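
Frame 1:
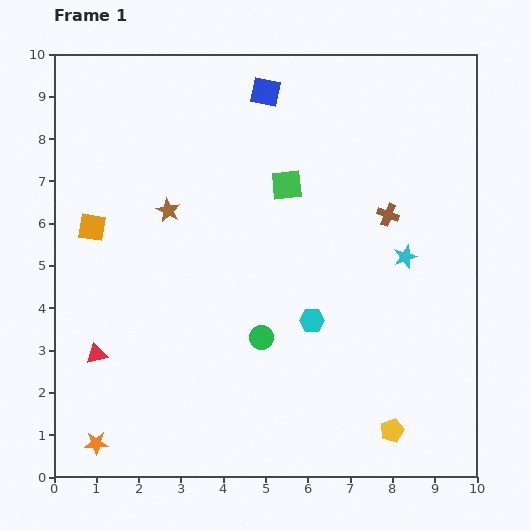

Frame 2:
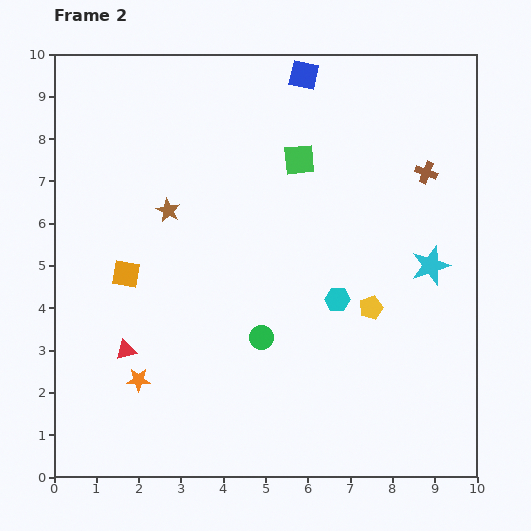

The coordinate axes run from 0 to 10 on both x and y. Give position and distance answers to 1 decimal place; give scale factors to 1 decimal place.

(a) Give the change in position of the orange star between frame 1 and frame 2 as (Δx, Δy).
(1.0, 1.5)

The orange star was at (1.0, 0.8) in frame 1 and (2.0, 2.3) in frame 2.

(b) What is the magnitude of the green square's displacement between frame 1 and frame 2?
0.7

The green square moved from (5.5, 6.9) to (5.8, 7.5), a distance of √(0.3² + 0.6²) ≈ 0.7.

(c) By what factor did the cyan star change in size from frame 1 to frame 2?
1.6×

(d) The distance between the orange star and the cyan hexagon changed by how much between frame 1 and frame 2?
-0.8

Distance in frame 1: 5.9. Distance in frame 2: 5.1.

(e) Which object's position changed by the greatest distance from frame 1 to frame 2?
the yellow pentagon

(moved 2.9; next 1.8)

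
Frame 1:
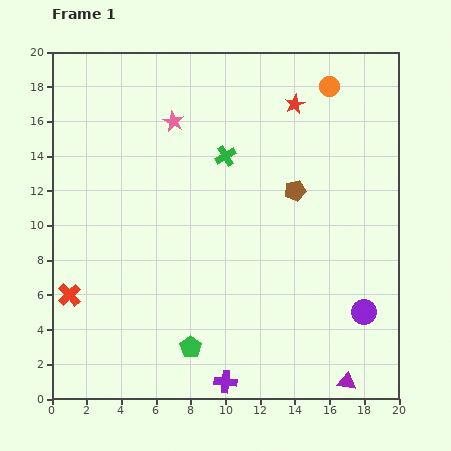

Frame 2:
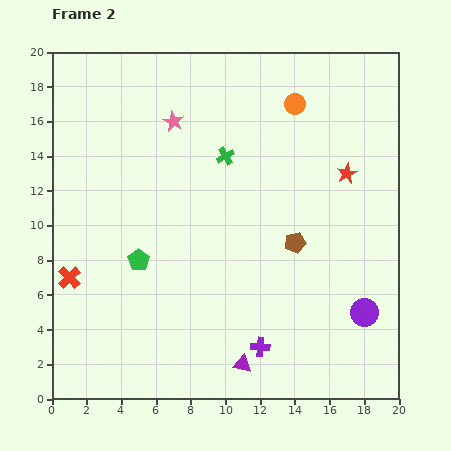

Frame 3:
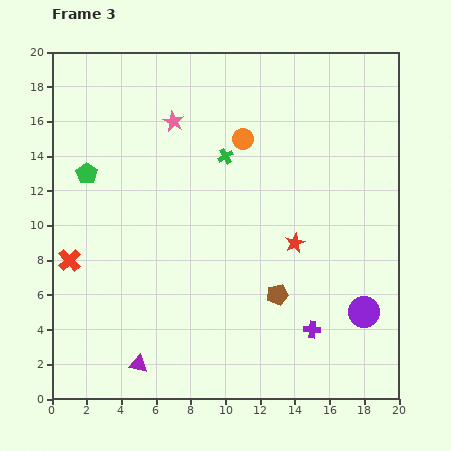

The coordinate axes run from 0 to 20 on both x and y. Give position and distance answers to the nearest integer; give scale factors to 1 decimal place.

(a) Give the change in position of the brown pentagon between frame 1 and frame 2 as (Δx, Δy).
(0, -3)

The brown pentagon was at (14, 12) in frame 1 and (14, 9) in frame 2.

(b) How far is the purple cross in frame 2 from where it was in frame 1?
3

The purple cross moved from (10, 1) to (12, 3), a distance of √(2² + 2²) ≈ 3.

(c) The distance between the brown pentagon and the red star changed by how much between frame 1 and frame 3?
-2

Distance in frame 1: 5. Distance in frame 3: 3.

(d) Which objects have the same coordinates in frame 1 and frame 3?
the green cross, the pink star, the purple circle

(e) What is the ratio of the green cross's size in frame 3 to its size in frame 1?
0.7×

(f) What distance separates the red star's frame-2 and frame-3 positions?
5

The red star moved from (17, 13) to (14, 9), a distance of √(3² + 4²) ≈ 5.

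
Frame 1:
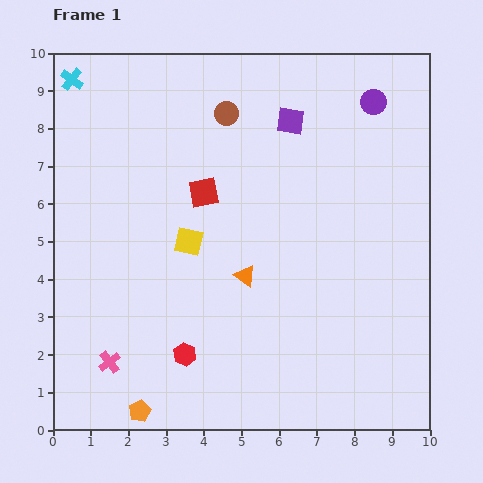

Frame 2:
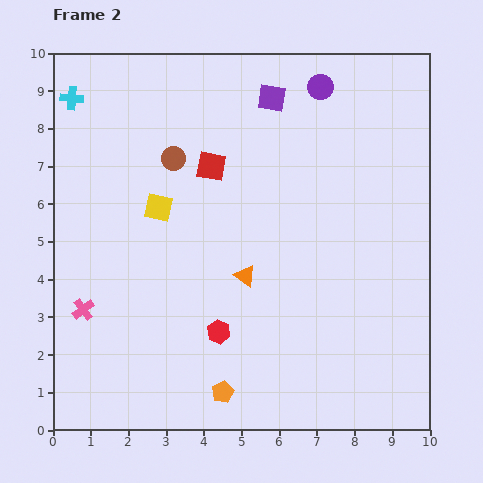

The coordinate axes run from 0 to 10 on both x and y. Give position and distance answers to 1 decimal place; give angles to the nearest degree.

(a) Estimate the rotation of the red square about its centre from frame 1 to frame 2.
21° clockwise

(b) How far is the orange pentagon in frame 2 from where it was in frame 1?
2.3

The orange pentagon moved from (2.3, 0.5) to (4.5, 1.0), a distance of √(2.2² + 0.5²) ≈ 2.3.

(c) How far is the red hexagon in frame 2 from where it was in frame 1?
1.1

The red hexagon moved from (3.5, 2.0) to (4.4, 2.6), a distance of √(0.9² + 0.6²) ≈ 1.1.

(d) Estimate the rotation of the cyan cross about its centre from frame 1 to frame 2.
32° counter-clockwise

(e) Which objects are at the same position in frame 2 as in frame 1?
the orange triangle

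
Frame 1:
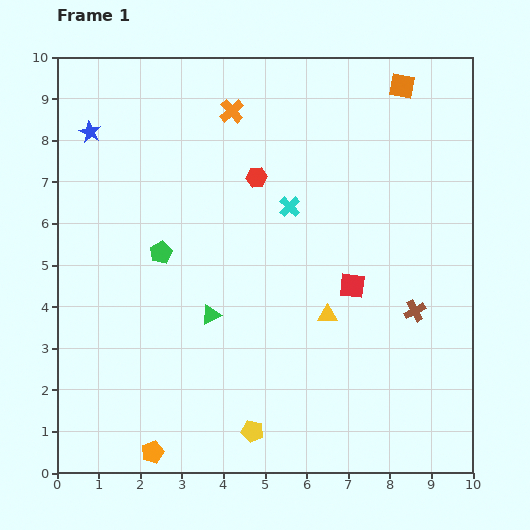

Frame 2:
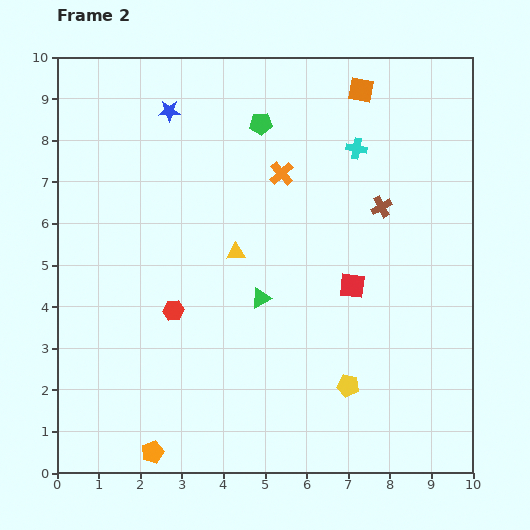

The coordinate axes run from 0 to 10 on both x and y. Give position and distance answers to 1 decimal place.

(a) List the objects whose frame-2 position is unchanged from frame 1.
the orange pentagon, the red square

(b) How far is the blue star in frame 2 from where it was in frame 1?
2.0

The blue star moved from (0.8, 8.2) to (2.7, 8.7), a distance of √(1.9² + 0.5²) ≈ 2.0.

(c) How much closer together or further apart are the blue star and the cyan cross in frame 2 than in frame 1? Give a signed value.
-0.5

Distance in frame 1: 5.1. Distance in frame 2: 4.6.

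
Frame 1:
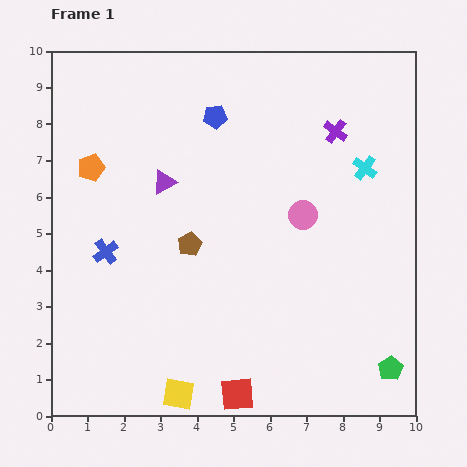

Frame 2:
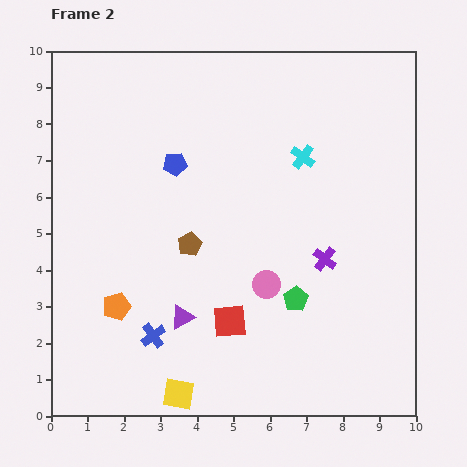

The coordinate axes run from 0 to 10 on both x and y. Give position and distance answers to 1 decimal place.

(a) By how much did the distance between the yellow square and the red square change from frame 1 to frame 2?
+0.8

Distance in frame 1: 1.6. Distance in frame 2: 2.4.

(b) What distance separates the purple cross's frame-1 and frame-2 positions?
3.5

The purple cross moved from (7.8, 7.8) to (7.5, 4.3), a distance of √(0.3² + 3.5²) ≈ 3.5.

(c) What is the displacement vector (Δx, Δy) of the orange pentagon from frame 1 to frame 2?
(0.7, -3.8)

The orange pentagon was at (1.1, 6.8) in frame 1 and (1.8, 3.0) in frame 2.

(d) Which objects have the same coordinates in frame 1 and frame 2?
the yellow square, the brown pentagon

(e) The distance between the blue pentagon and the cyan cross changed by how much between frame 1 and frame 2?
-0.8

Distance in frame 1: 4.3. Distance in frame 2: 3.5.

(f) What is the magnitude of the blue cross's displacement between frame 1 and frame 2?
2.6

The blue cross moved from (1.5, 4.5) to (2.8, 2.2), a distance of √(1.3² + 2.3²) ≈ 2.6.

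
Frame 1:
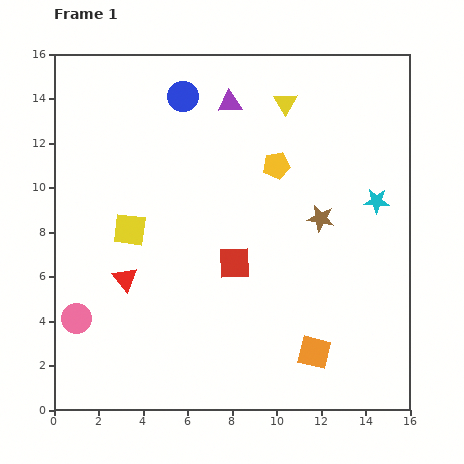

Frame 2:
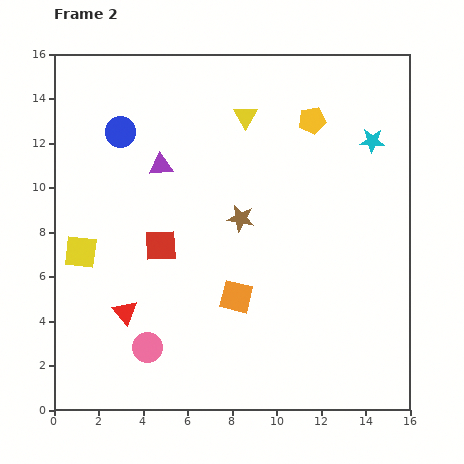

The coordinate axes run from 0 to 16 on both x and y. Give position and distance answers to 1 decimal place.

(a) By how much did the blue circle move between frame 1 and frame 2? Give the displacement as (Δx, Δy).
(-2.8, -1.6)

The blue circle was at (5.8, 14.1) in frame 1 and (3.0, 12.5) in frame 2.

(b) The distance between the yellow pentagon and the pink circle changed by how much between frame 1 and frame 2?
+1.3

Distance in frame 1: 11.3. Distance in frame 2: 12.6.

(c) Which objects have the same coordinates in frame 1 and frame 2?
none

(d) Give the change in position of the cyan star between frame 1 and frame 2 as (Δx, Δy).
(-0.2, 2.7)

The cyan star was at (14.5, 9.4) in frame 1 and (14.3, 12.1) in frame 2.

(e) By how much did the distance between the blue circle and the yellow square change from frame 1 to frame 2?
-0.8

Distance in frame 1: 6.5. Distance in frame 2: 5.7.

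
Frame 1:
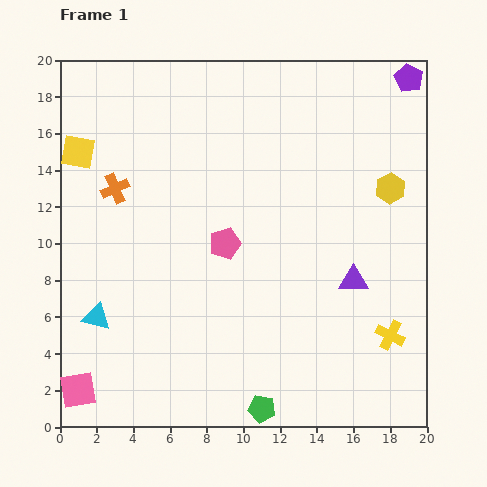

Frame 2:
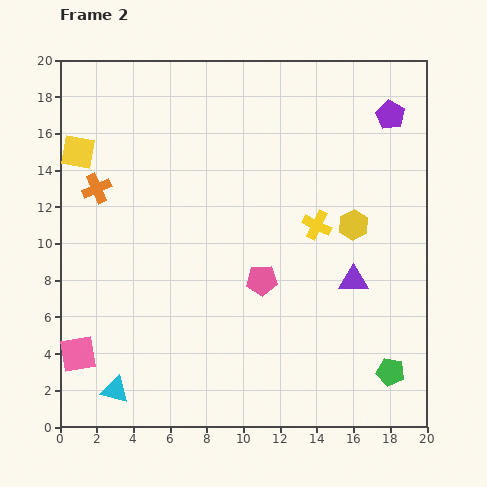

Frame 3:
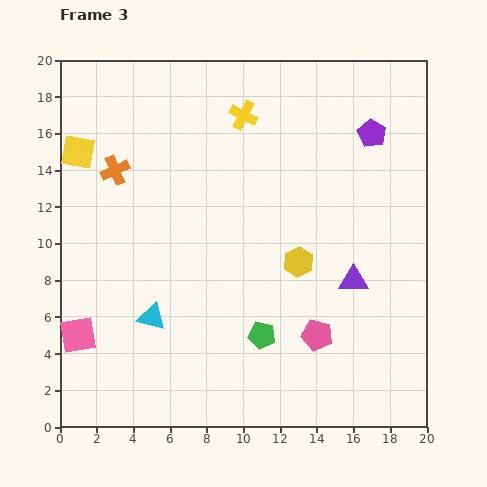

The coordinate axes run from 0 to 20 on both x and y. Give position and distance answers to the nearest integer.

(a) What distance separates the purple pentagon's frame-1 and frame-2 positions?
2

The purple pentagon moved from (19, 19) to (18, 17), a distance of √(1² + 2²) ≈ 2.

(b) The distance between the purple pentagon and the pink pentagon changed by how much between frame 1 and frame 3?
-2

Distance in frame 1: 13. Distance in frame 3: 11.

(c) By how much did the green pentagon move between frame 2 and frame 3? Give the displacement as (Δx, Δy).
(-7, 2)

The green pentagon was at (18, 3) in frame 2 and (11, 5) in frame 3.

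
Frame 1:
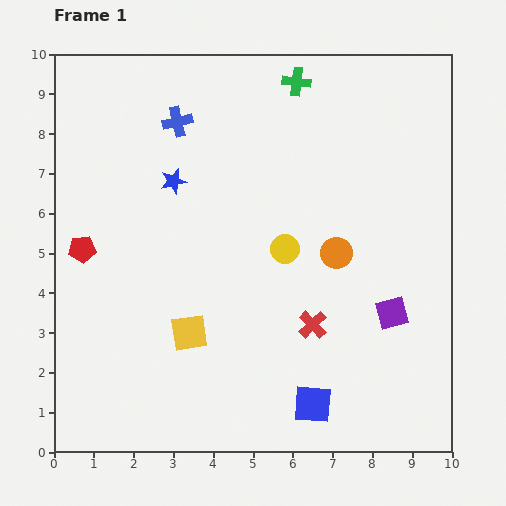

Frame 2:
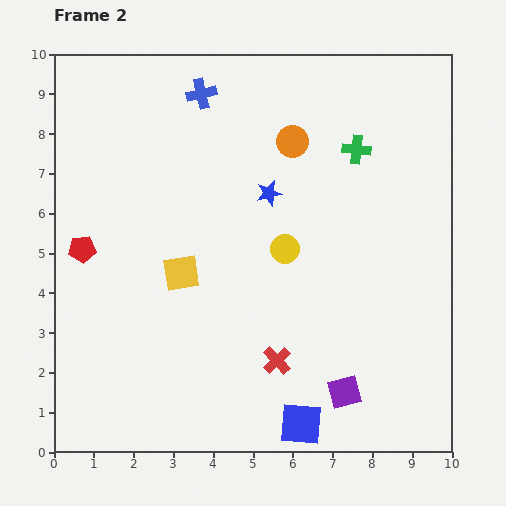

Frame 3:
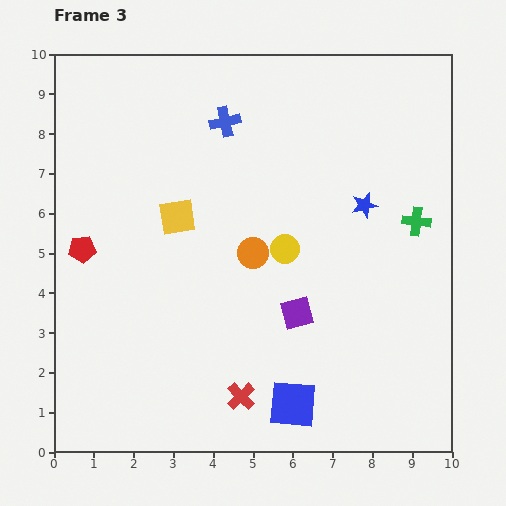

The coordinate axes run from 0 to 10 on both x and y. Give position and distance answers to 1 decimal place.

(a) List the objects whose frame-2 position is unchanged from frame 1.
the yellow circle, the red pentagon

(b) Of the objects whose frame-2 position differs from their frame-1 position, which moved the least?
the blue square

(moved 0.6)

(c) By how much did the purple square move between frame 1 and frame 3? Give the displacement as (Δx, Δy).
(-2.4, 0.0)

The purple square was at (8.5, 3.5) in frame 1 and (6.1, 3.5) in frame 3.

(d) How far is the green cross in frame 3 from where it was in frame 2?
2.3

The green cross moved from (7.6, 7.6) to (9.1, 5.8), a distance of √(1.5² + 1.8²) ≈ 2.3.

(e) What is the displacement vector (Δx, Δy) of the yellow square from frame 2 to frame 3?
(-0.1, 1.4)

The yellow square was at (3.2, 4.5) in frame 2 and (3.1, 5.9) in frame 3.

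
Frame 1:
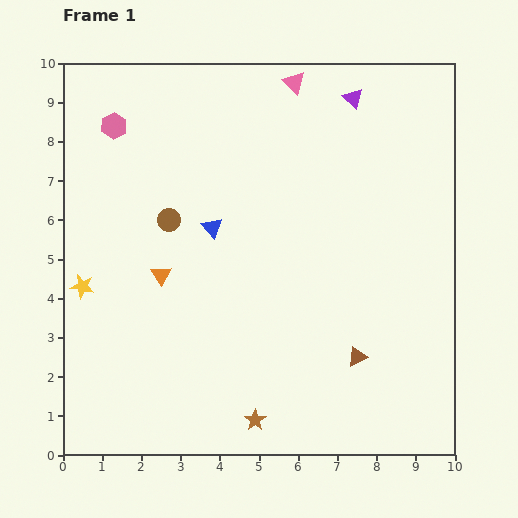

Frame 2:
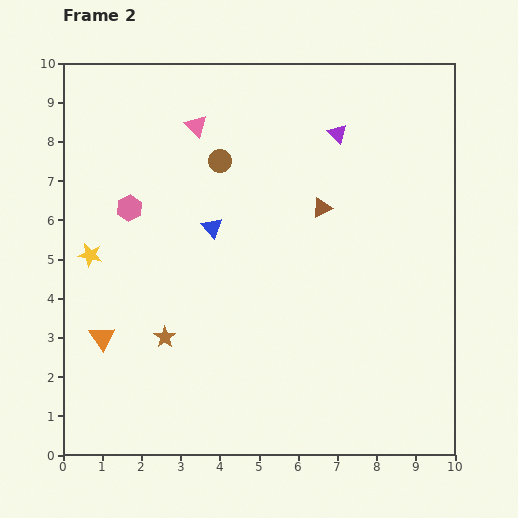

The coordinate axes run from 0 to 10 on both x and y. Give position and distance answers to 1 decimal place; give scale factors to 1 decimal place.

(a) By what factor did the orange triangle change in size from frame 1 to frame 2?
1.3×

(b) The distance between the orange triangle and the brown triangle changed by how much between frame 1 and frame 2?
+1.1

Distance in frame 1: 5.4. Distance in frame 2: 6.5.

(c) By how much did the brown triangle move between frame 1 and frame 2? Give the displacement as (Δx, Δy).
(-0.9, 3.8)

The brown triangle was at (7.5, 2.5) in frame 1 and (6.6, 6.3) in frame 2.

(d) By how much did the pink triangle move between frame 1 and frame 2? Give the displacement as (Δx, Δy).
(-2.5, -1.1)

The pink triangle was at (5.9, 9.5) in frame 1 and (3.4, 8.4) in frame 2.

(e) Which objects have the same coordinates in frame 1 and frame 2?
the blue triangle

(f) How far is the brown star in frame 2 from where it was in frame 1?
3.1

The brown star moved from (4.9, 0.9) to (2.6, 3.0), a distance of √(2.3² + 2.1²) ≈ 3.1.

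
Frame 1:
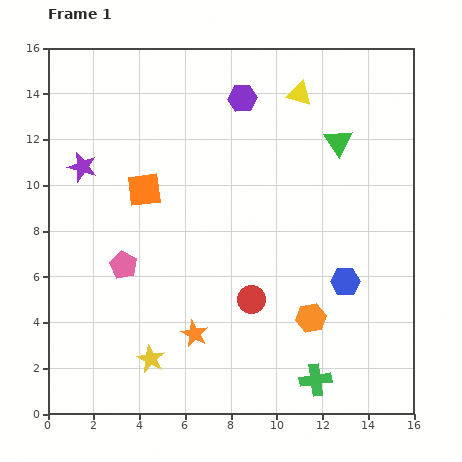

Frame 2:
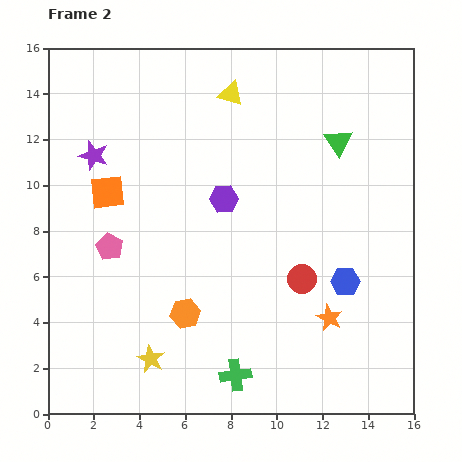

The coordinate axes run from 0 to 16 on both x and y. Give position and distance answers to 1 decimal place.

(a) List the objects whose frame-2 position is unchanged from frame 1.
the green triangle, the blue hexagon, the yellow star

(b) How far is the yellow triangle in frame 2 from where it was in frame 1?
3.0

The yellow triangle moved from (11.0, 14.0) to (8.0, 14.0), a distance of √(3.0² + 0.0²) ≈ 3.0.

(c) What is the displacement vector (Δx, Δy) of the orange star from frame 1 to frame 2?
(5.9, 0.7)

The orange star was at (6.4, 3.5) in frame 1 and (12.3, 4.2) in frame 2.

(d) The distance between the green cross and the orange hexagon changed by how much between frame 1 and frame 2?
+0.8

Distance in frame 1: 2.7. Distance in frame 2: 3.5.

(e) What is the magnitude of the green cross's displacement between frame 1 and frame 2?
3.5

The green cross moved from (11.7, 1.5) to (8.2, 1.7), a distance of √(3.5² + 0.2²) ≈ 3.5.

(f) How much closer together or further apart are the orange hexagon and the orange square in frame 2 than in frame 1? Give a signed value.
-2.9

Distance in frame 1: 9.2. Distance in frame 2: 6.3.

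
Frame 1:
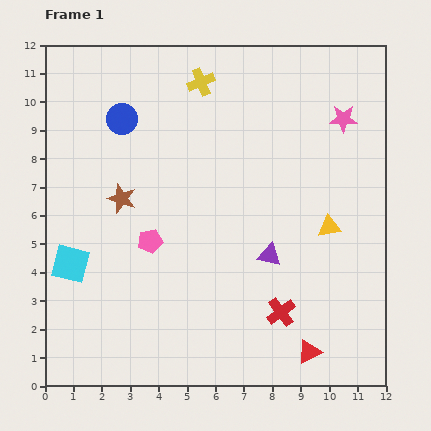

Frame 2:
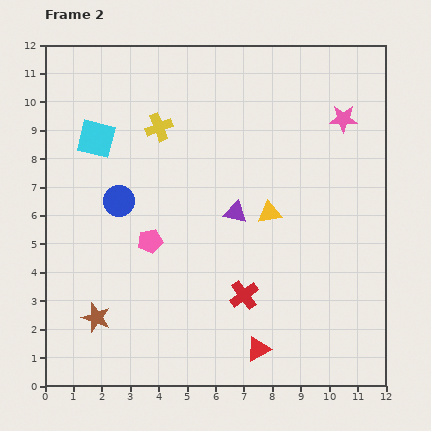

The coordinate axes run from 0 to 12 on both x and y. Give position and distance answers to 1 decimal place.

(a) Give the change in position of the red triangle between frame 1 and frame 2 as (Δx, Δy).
(-1.8, 0.1)

The red triangle was at (9.3, 1.2) in frame 1 and (7.5, 1.3) in frame 2.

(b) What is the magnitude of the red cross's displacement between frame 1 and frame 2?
1.4

The red cross moved from (8.3, 2.6) to (7.0, 3.2), a distance of √(1.3² + 0.6²) ≈ 1.4.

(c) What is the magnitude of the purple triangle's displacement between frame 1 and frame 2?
1.9

The purple triangle moved from (7.9, 4.6) to (6.7, 6.1), a distance of √(1.2² + 1.5²) ≈ 1.9.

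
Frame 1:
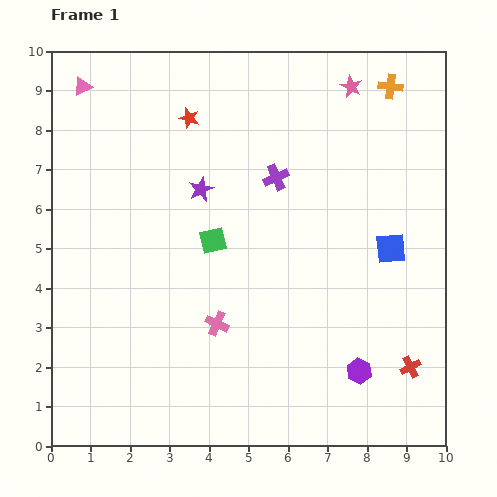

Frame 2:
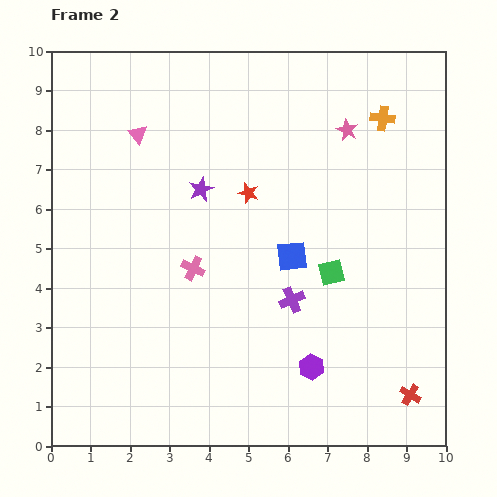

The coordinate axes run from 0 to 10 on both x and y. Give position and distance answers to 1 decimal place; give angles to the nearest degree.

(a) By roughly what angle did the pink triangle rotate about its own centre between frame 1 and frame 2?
43° counter-clockwise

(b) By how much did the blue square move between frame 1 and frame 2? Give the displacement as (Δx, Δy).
(-2.5, -0.2)

The blue square was at (8.6, 5.0) in frame 1 and (6.1, 4.8) in frame 2.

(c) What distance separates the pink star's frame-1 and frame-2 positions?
1.1

The pink star moved from (7.6, 9.1) to (7.5, 8.0), a distance of √(0.1² + 1.1²) ≈ 1.1.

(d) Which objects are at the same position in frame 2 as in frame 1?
the purple star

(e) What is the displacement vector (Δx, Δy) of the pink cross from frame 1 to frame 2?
(-0.6, 1.4)

The pink cross was at (4.2, 3.1) in frame 1 and (3.6, 4.5) in frame 2.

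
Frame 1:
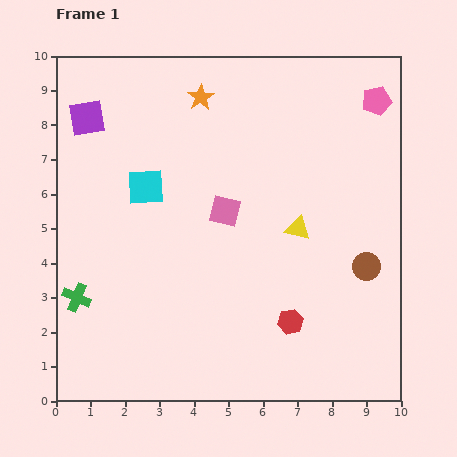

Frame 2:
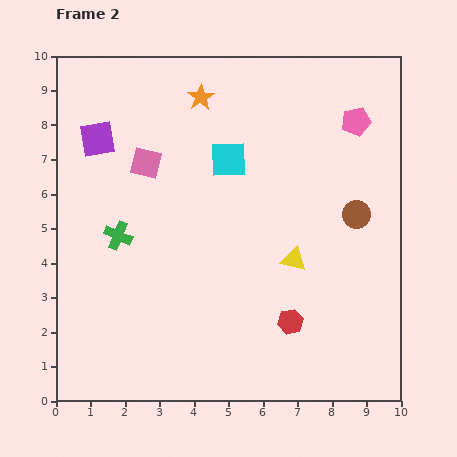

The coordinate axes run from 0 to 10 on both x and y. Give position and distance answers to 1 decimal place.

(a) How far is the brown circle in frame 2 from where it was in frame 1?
1.5

The brown circle moved from (9.0, 3.9) to (8.7, 5.4), a distance of √(0.3² + 1.5²) ≈ 1.5.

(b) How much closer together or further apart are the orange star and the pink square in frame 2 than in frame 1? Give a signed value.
-0.9

Distance in frame 1: 3.4. Distance in frame 2: 2.5.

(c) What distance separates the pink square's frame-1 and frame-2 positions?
2.7

The pink square moved from (4.9, 5.5) to (2.6, 6.9), a distance of √(2.3² + 1.4²) ≈ 2.7.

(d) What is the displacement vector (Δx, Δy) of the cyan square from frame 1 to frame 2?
(2.4, 0.8)

The cyan square was at (2.6, 6.2) in frame 1 and (5.0, 7.0) in frame 2.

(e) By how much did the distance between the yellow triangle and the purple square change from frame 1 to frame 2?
-0.2

Distance in frame 1: 6.9. Distance in frame 2: 6.7.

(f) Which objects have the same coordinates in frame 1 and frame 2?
the orange star, the red hexagon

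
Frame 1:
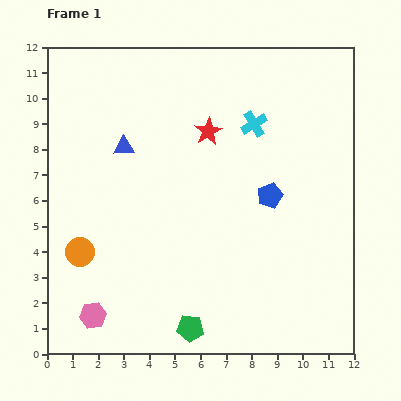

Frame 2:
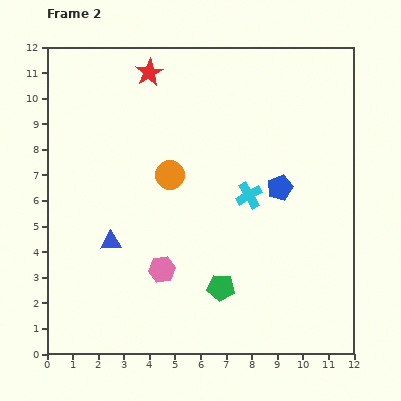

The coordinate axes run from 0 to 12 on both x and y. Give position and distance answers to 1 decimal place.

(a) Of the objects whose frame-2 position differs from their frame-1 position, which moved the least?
the blue pentagon

(moved 0.5)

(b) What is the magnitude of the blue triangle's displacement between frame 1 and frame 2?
3.7

The blue triangle moved from (3.0, 8.1) to (2.5, 4.4), a distance of √(0.5² + 3.7²) ≈ 3.7.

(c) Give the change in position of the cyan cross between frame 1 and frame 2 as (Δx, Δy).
(-0.2, -2.8)

The cyan cross was at (8.1, 9.0) in frame 1 and (7.9, 6.2) in frame 2.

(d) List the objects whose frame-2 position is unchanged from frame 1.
none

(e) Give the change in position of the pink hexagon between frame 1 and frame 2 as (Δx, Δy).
(2.7, 1.8)

The pink hexagon was at (1.8, 1.5) in frame 1 and (4.5, 3.3) in frame 2.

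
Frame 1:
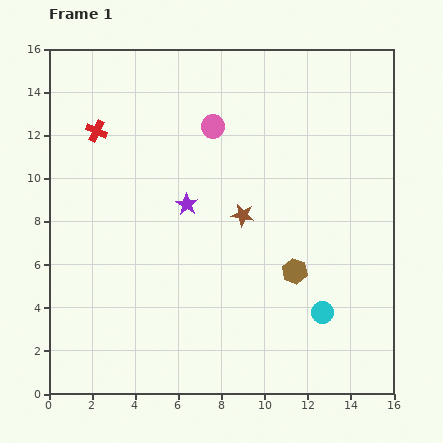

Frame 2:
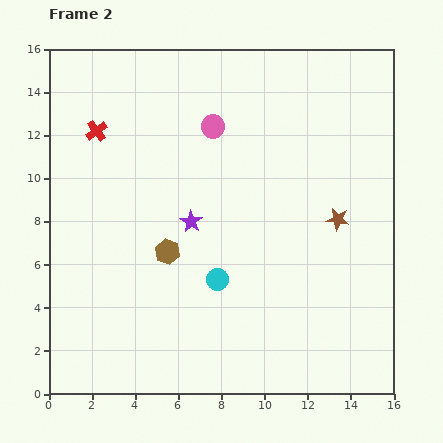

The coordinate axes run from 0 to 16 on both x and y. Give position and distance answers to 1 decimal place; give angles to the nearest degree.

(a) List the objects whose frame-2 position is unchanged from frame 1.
the pink circle, the red cross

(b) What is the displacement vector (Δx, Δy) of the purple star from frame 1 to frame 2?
(0.2, -0.8)

The purple star was at (6.4, 8.8) in frame 1 and (6.6, 8.0) in frame 2.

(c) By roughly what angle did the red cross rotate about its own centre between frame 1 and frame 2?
29° clockwise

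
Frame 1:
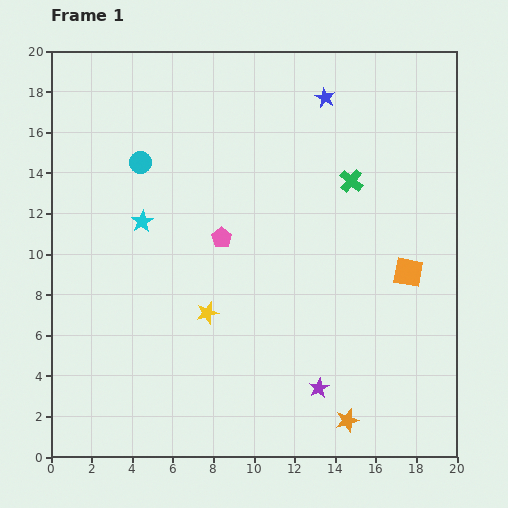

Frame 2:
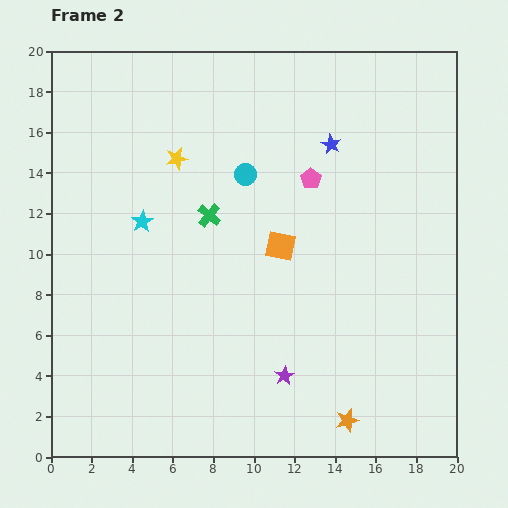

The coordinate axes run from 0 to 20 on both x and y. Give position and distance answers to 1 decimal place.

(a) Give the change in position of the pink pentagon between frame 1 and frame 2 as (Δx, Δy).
(4.4, 2.9)

The pink pentagon was at (8.4, 10.8) in frame 1 and (12.8, 13.7) in frame 2.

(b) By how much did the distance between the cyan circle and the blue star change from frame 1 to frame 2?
-5.1

Distance in frame 1: 9.6. Distance in frame 2: 4.5.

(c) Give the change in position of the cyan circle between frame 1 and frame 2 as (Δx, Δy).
(5.2, -0.6)

The cyan circle was at (4.4, 14.5) in frame 1 and (9.6, 13.9) in frame 2.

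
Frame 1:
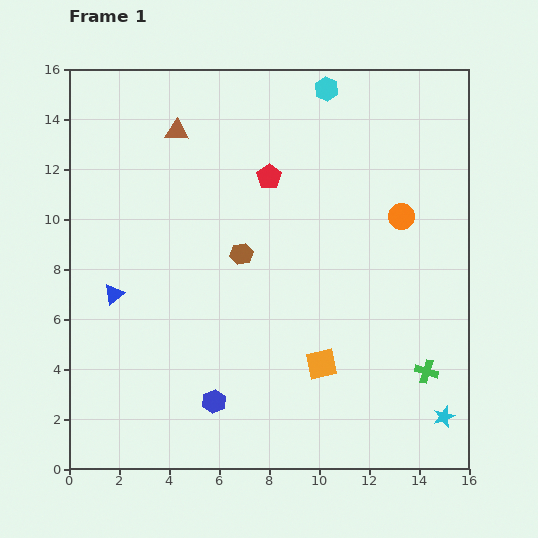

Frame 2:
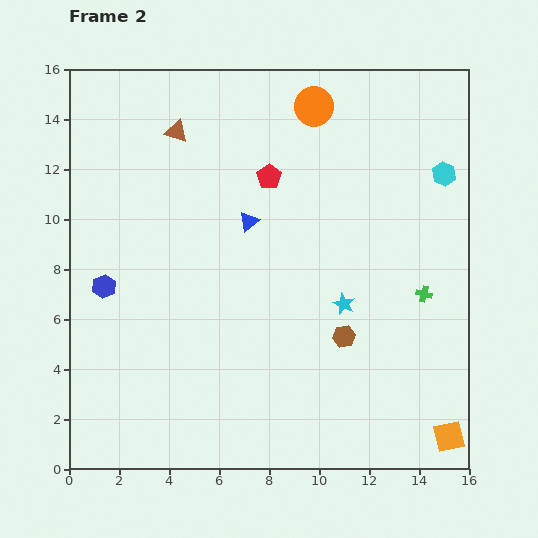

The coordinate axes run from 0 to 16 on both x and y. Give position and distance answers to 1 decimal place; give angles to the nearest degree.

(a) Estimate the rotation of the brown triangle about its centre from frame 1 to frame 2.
15° clockwise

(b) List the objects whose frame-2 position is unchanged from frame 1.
the red pentagon, the brown triangle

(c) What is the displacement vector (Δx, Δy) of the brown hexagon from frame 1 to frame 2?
(4.1, -3.3)

The brown hexagon was at (6.9, 8.6) in frame 1 and (11.0, 5.3) in frame 2.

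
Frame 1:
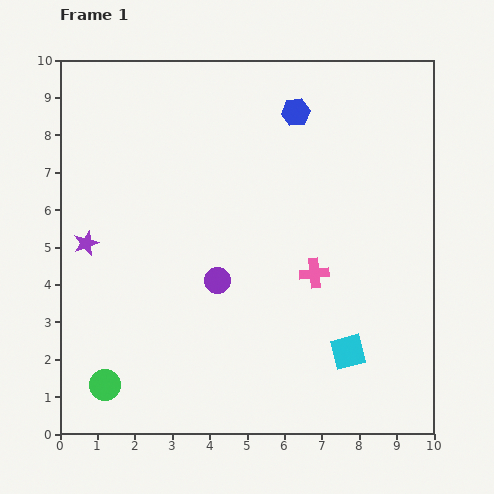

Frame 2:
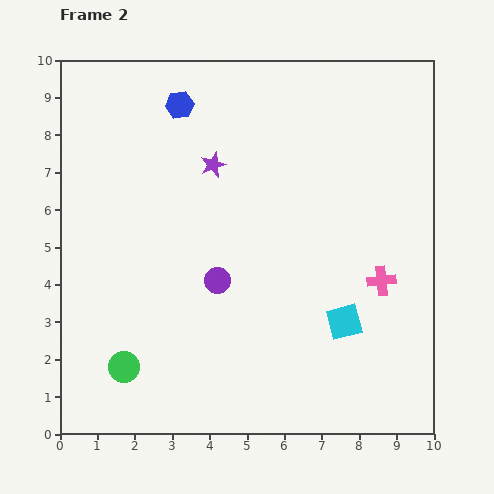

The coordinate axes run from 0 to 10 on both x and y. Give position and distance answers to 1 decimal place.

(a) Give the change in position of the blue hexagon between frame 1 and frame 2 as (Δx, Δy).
(-3.1, 0.2)

The blue hexagon was at (6.3, 8.6) in frame 1 and (3.2, 8.8) in frame 2.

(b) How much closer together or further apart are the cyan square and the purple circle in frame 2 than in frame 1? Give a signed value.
-0.4

Distance in frame 1: 4.0. Distance in frame 2: 3.6.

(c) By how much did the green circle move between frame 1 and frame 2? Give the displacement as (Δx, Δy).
(0.5, 0.5)

The green circle was at (1.2, 1.3) in frame 1 and (1.7, 1.8) in frame 2.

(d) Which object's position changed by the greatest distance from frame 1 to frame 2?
the purple star

(moved 4.0; next 3.1)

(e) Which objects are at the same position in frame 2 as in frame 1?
the purple circle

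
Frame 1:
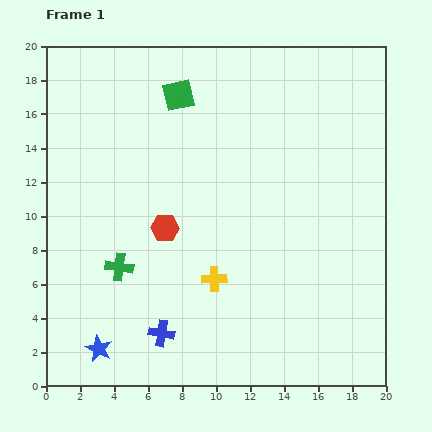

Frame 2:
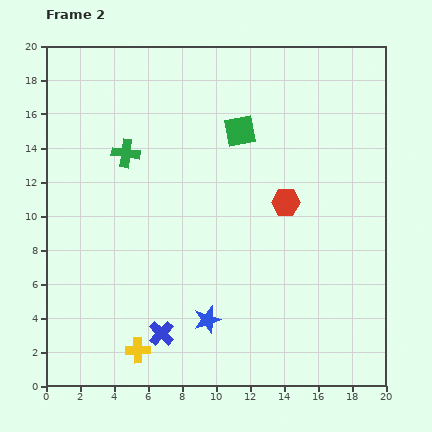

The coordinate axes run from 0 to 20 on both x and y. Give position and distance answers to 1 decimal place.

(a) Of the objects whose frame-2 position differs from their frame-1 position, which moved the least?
the green square

(moved 4.2)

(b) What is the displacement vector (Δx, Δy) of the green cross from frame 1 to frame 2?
(0.4, 6.7)

The green cross was at (4.3, 7.0) in frame 1 and (4.7, 13.7) in frame 2.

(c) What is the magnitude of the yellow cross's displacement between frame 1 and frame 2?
6.2

The yellow cross moved from (9.9, 6.3) to (5.4, 2.1), a distance of √(4.5² + 4.2²) ≈ 6.2.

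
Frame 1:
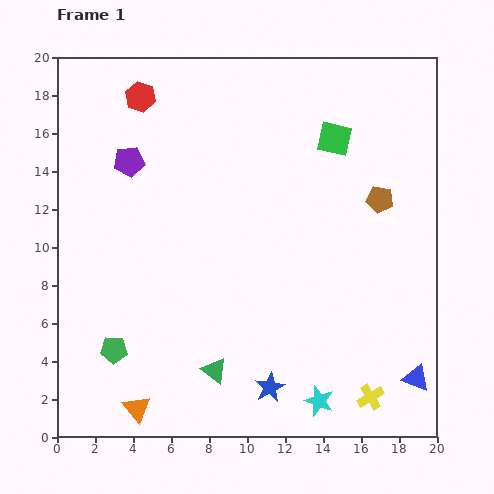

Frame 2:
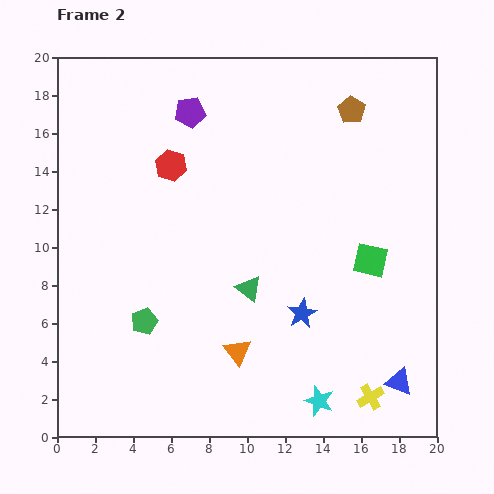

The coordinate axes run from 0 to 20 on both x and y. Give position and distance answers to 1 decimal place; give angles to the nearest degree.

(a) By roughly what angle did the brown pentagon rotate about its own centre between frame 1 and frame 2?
22° clockwise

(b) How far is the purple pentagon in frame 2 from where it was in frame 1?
4.1

The purple pentagon moved from (3.8, 14.5) to (7.0, 17.1), a distance of √(3.2² + 2.6²) ≈ 4.1.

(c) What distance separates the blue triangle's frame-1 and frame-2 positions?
0.9

The blue triangle moved from (18.9, 3.1) to (18.0, 2.9), a distance of √(0.9² + 0.2²) ≈ 0.9.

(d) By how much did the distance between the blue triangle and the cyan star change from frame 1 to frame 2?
-0.9

Distance in frame 1: 5.2. Distance in frame 2: 4.3.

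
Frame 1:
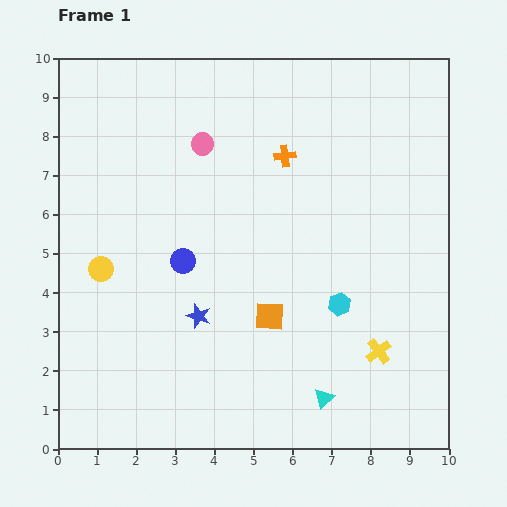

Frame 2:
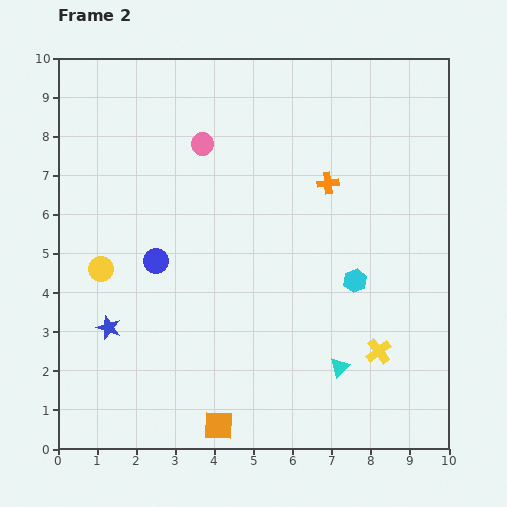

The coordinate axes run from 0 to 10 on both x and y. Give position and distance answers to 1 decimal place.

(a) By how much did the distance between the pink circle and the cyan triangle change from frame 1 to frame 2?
-0.5

Distance in frame 1: 7.2. Distance in frame 2: 6.7.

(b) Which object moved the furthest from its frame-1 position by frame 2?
the orange square

(moved 3.1; next 2.3)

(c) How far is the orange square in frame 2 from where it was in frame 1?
3.1

The orange square moved from (5.4, 3.4) to (4.1, 0.6), a distance of √(1.3² + 2.8²) ≈ 3.1.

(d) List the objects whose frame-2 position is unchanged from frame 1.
the pink circle, the yellow circle, the yellow cross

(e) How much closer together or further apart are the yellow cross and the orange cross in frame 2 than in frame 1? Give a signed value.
-1.0

Distance in frame 1: 5.5. Distance in frame 2: 4.5.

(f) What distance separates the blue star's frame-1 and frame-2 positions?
2.3

The blue star moved from (3.6, 3.4) to (1.3, 3.1), a distance of √(2.3² + 0.3²) ≈ 2.3.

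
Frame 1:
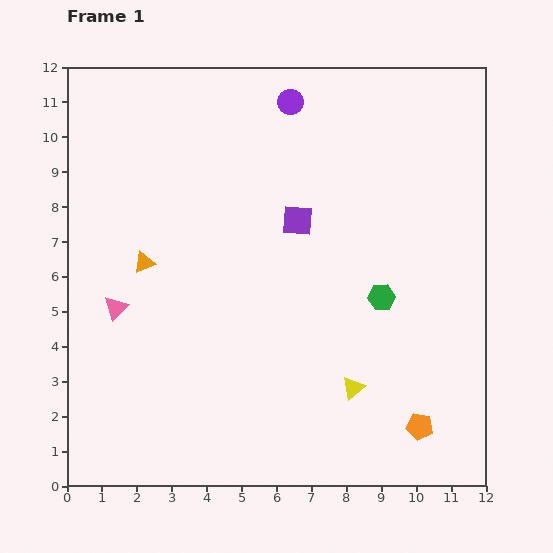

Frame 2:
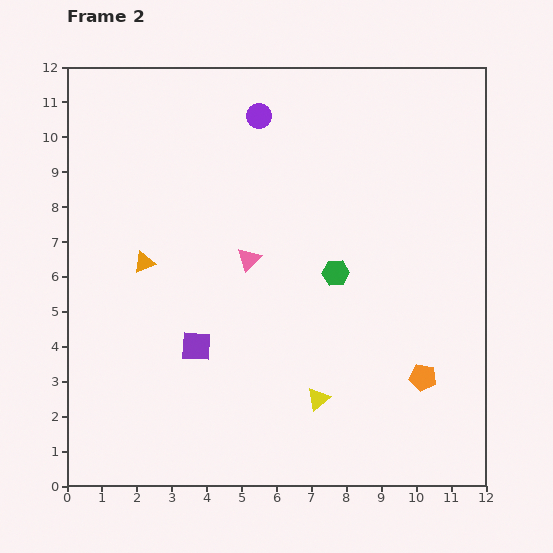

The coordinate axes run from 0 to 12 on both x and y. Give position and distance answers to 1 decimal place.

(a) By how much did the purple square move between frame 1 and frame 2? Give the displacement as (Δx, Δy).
(-2.9, -3.6)

The purple square was at (6.6, 7.6) in frame 1 and (3.7, 4.0) in frame 2.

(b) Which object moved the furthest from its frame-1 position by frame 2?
the purple square

(moved 4.6; next 4.0)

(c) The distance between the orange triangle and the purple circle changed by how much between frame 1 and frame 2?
-0.9

Distance in frame 1: 6.2. Distance in frame 2: 5.3.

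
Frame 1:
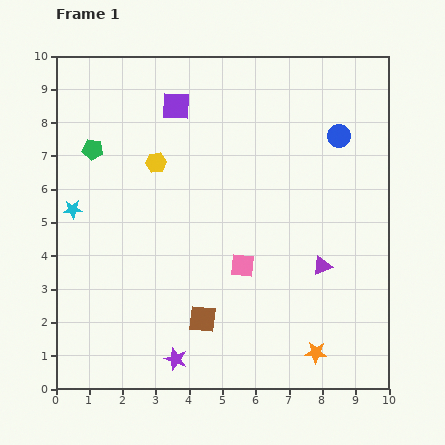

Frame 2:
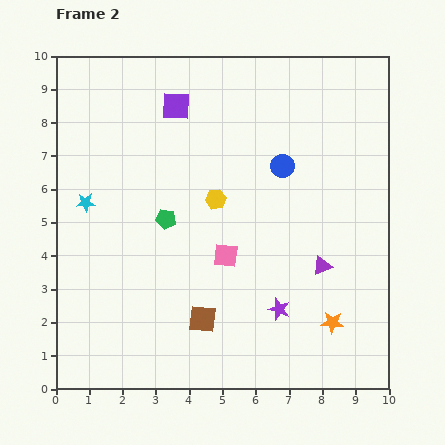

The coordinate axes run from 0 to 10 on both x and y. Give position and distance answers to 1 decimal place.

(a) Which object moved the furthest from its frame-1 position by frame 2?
the purple star

(moved 3.4; next 3.0)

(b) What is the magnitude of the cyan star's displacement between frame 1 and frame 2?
0.4

The cyan star moved from (0.5, 5.4) to (0.9, 5.6), a distance of √(0.4² + 0.2²) ≈ 0.4.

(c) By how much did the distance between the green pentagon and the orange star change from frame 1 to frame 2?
-3.2

Distance in frame 1: 9.1. Distance in frame 2: 5.9.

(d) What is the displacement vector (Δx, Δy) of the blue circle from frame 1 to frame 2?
(-1.7, -0.9)

The blue circle was at (8.5, 7.6) in frame 1 and (6.8, 6.7) in frame 2.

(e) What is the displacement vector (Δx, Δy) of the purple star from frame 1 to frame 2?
(3.1, 1.5)

The purple star was at (3.6, 0.9) in frame 1 and (6.7, 2.4) in frame 2.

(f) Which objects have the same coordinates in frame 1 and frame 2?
the purple triangle, the purple square, the brown square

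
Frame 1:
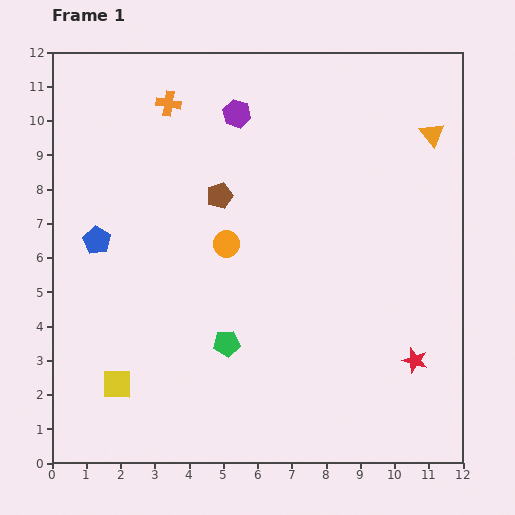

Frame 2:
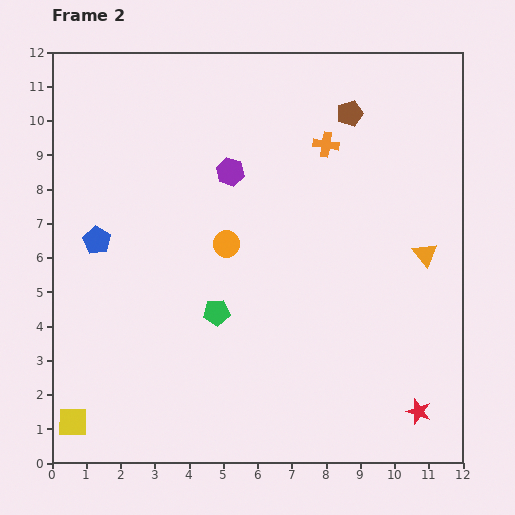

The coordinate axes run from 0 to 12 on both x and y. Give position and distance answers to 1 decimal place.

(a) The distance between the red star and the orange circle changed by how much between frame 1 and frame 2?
+0.9

Distance in frame 1: 6.5. Distance in frame 2: 7.4.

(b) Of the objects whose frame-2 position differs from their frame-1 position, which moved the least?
the green pentagon

(moved 0.9)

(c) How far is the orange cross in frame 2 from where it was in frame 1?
4.8

The orange cross moved from (3.4, 10.5) to (8.0, 9.3), a distance of √(4.6² + 1.2²) ≈ 4.8.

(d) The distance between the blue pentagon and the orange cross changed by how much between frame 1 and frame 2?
+2.8

Distance in frame 1: 4.5. Distance in frame 2: 7.3.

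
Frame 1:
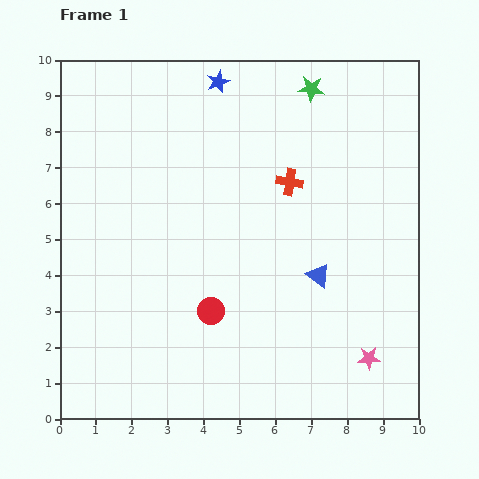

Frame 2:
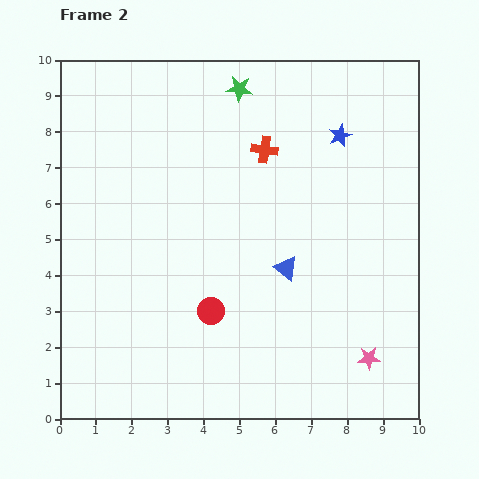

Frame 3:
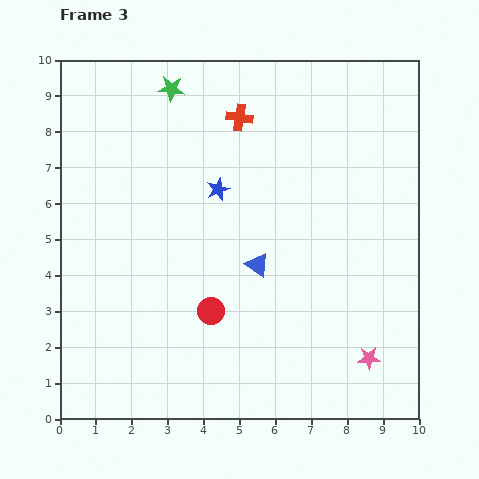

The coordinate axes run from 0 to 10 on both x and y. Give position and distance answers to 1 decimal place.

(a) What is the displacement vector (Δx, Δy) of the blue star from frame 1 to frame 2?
(3.4, -1.5)

The blue star was at (4.4, 9.4) in frame 1 and (7.8, 7.9) in frame 2.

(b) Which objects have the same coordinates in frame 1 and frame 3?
the red circle, the pink star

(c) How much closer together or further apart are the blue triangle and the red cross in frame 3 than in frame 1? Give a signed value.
+1.4

Distance in frame 1: 2.7. Distance in frame 3: 4.1.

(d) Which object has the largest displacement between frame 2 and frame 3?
the blue star

(moved 3.7; next 1.9)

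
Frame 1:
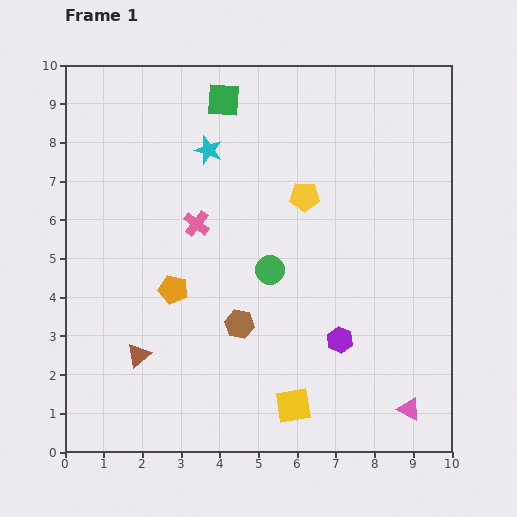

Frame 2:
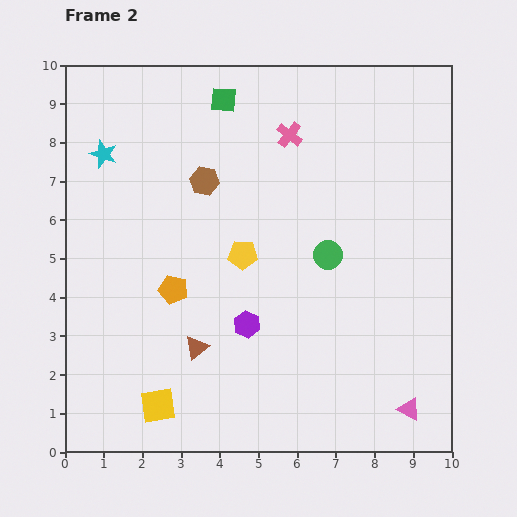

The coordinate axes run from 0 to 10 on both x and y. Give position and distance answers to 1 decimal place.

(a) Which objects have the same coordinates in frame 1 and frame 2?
the green square, the pink triangle, the orange pentagon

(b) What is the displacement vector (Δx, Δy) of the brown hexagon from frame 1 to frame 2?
(-0.9, 3.7)

The brown hexagon was at (4.5, 3.3) in frame 1 and (3.6, 7.0) in frame 2.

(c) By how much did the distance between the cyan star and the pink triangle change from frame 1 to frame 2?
+1.8

Distance in frame 1: 8.5. Distance in frame 2: 10.3.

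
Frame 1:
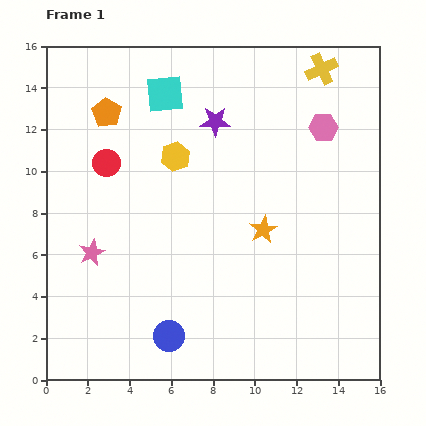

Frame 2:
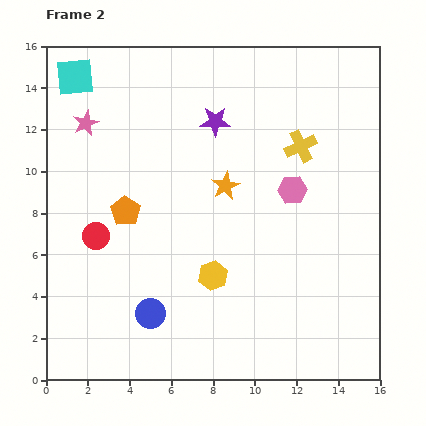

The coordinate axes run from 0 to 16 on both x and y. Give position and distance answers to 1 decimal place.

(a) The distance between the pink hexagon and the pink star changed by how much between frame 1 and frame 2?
-2.2

Distance in frame 1: 12.6. Distance in frame 2: 10.4.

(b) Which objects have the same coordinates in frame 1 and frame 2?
the purple star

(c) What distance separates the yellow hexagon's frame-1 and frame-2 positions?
6.0

The yellow hexagon moved from (6.2, 10.7) to (8.0, 5.0), a distance of √(1.8² + 5.7²) ≈ 6.0.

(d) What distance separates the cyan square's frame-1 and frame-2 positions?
4.4

The cyan square moved from (5.7, 13.7) to (1.4, 14.5), a distance of √(4.3² + 0.8²) ≈ 4.4.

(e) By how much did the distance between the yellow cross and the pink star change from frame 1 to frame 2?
-3.7

Distance in frame 1: 14.1. Distance in frame 2: 10.4.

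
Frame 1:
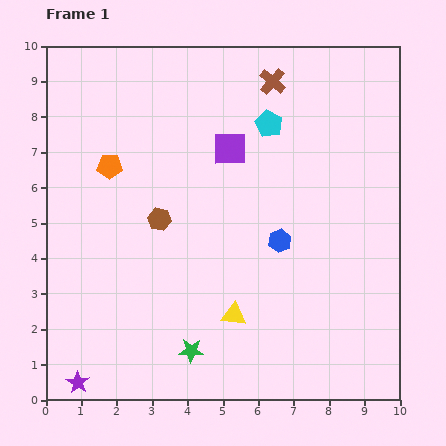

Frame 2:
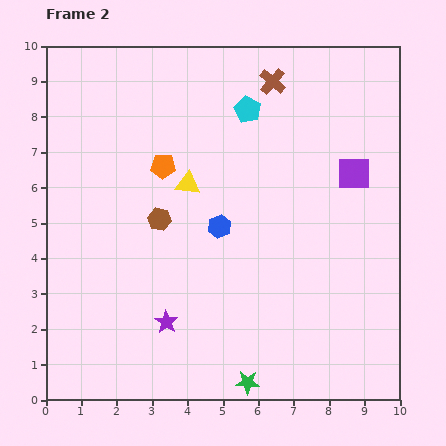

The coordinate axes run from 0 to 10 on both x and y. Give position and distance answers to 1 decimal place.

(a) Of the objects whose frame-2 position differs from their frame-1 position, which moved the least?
the cyan pentagon

(moved 0.7)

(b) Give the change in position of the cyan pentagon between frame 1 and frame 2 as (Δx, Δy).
(-0.6, 0.4)

The cyan pentagon was at (6.3, 7.8) in frame 1 and (5.7, 8.2) in frame 2.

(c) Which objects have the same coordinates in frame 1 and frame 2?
the brown hexagon, the brown cross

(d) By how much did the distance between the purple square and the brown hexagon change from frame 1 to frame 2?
+2.9

Distance in frame 1: 2.8. Distance in frame 2: 5.7.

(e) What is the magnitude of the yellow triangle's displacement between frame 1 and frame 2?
3.9

The yellow triangle moved from (5.3, 2.4) to (4.0, 6.1), a distance of √(1.3² + 3.7²) ≈ 3.9.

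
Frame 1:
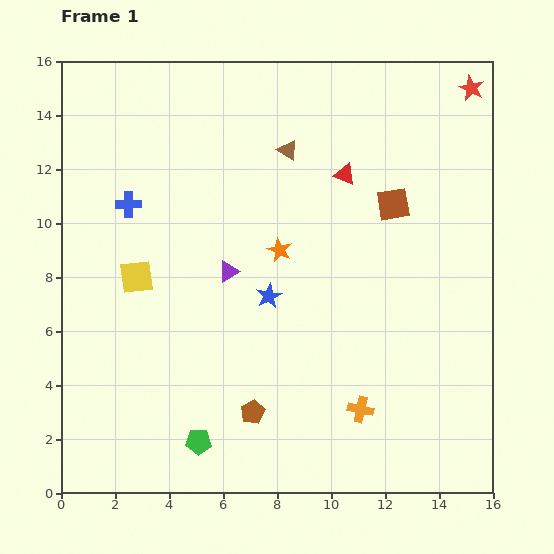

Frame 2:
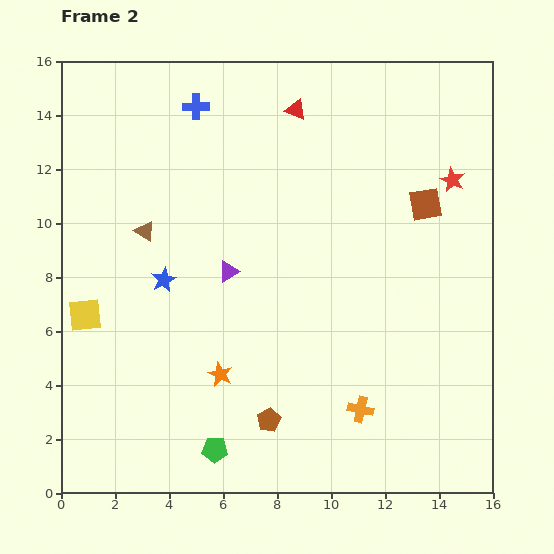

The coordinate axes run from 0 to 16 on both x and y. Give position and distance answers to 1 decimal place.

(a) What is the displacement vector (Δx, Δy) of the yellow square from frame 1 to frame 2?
(-1.9, -1.4)

The yellow square was at (2.8, 8.0) in frame 1 and (0.9, 6.6) in frame 2.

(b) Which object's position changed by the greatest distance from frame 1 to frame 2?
the brown triangle

(moved 6.1; next 5.1)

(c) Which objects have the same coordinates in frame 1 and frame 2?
the orange cross, the purple triangle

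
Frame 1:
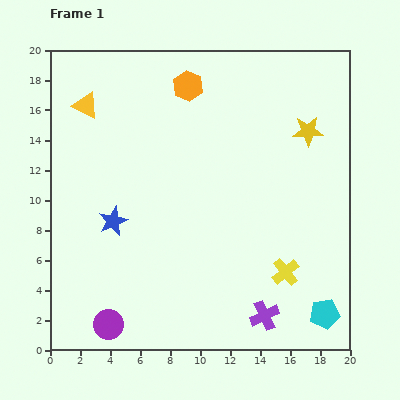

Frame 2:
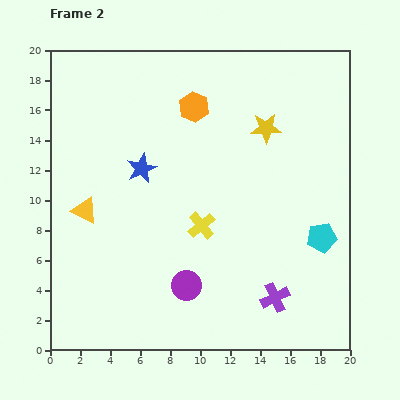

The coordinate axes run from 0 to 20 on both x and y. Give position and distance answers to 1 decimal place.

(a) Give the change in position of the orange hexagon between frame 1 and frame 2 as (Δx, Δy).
(0.4, -1.4)

The orange hexagon was at (9.2, 17.6) in frame 1 and (9.6, 16.2) in frame 2.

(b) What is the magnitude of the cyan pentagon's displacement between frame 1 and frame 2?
5.1

The cyan pentagon moved from (18.3, 2.4) to (18.1, 7.5), a distance of √(0.2² + 5.1²) ≈ 5.1.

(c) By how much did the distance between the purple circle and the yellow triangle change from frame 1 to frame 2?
-6.3

Distance in frame 1: 14.7. Distance in frame 2: 8.4.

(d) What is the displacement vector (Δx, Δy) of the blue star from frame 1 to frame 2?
(1.9, 3.5)

The blue star was at (4.2, 8.6) in frame 1 and (6.1, 12.1) in frame 2.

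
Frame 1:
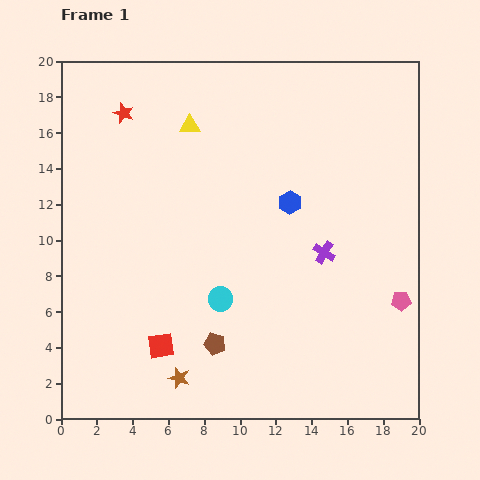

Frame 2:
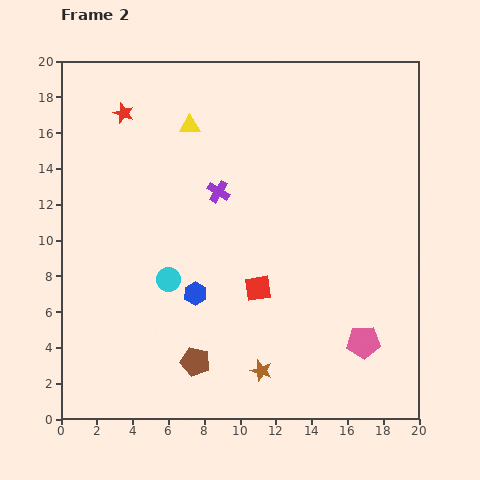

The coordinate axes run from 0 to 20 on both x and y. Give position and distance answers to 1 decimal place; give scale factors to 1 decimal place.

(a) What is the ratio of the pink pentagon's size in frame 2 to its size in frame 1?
1.7×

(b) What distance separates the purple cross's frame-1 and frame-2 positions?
6.8

The purple cross moved from (14.7, 9.3) to (8.8, 12.7), a distance of √(5.9² + 3.4²) ≈ 6.8.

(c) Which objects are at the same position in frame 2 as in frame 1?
the red star, the yellow triangle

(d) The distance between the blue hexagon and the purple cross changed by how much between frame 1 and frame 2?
+2.4

Distance in frame 1: 3.4. Distance in frame 2: 5.8.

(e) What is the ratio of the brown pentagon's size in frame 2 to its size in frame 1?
1.3×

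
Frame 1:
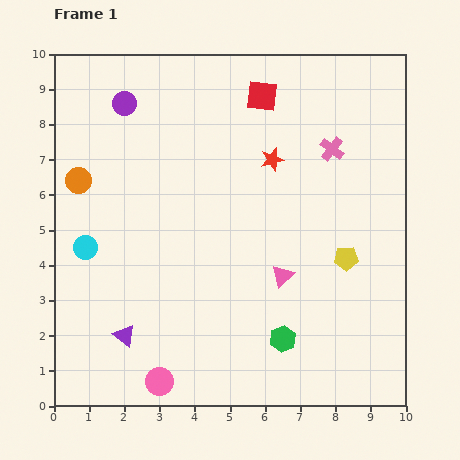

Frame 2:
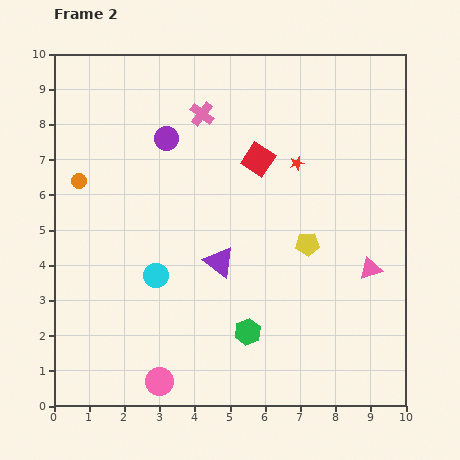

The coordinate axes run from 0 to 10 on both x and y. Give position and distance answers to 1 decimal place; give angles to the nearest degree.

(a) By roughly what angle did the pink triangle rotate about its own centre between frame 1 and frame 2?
25° clockwise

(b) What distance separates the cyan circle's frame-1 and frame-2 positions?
2.2

The cyan circle moved from (0.9, 4.5) to (2.9, 3.7), a distance of √(2.0² + 0.8²) ≈ 2.2.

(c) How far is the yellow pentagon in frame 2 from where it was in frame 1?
1.2

The yellow pentagon moved from (8.3, 4.2) to (7.2, 4.6), a distance of √(1.1² + 0.4²) ≈ 1.2.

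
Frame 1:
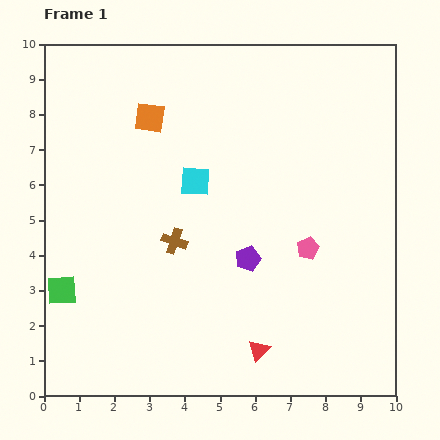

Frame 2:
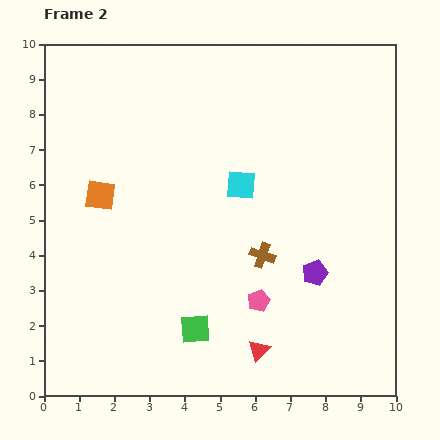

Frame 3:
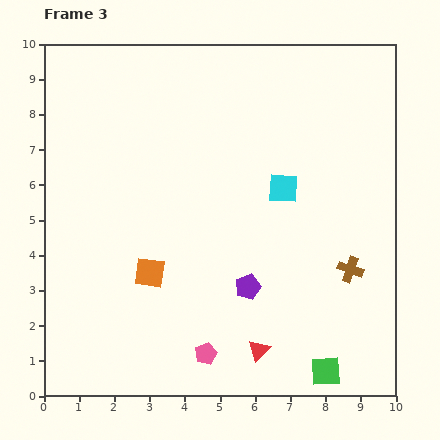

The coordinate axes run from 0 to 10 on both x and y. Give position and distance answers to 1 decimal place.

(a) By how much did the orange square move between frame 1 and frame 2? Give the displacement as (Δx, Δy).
(-1.4, -2.2)

The orange square was at (3.0, 7.9) in frame 1 and (1.6, 5.7) in frame 2.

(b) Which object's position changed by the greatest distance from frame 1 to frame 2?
the green square

(moved 4.0; next 2.6)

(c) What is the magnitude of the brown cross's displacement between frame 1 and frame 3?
5.1

The brown cross moved from (3.7, 4.4) to (8.7, 3.6), a distance of √(5.0² + 0.8²) ≈ 5.1.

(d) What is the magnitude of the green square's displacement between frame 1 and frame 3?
7.8

The green square moved from (0.5, 3.0) to (8.0, 0.7), a distance of √(7.5² + 2.3²) ≈ 7.8.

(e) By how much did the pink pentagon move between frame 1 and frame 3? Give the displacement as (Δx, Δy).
(-2.9, -3.0)

The pink pentagon was at (7.5, 4.2) in frame 1 and (4.6, 1.2) in frame 3.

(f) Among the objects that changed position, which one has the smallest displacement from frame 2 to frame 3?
the cyan square

(moved 1.2)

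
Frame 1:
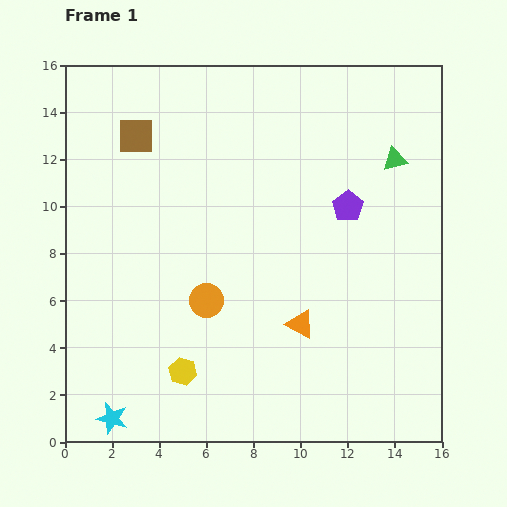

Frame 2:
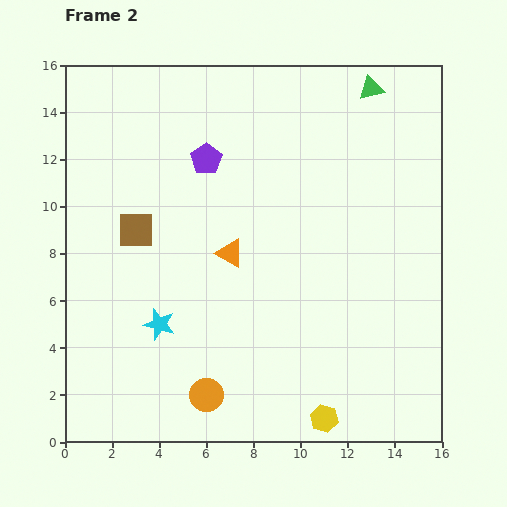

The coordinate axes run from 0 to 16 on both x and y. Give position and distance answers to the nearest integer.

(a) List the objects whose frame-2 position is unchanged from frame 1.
none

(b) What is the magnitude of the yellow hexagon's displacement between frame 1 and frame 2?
6

The yellow hexagon moved from (5, 3) to (11, 1), a distance of √(6² + 2²) ≈ 6.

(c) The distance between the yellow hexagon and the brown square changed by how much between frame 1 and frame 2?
+1

Distance in frame 1: 10. Distance in frame 2: 11.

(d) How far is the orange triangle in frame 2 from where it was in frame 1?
4

The orange triangle moved from (10, 5) to (7, 8), a distance of √(3² + 3²) ≈ 4.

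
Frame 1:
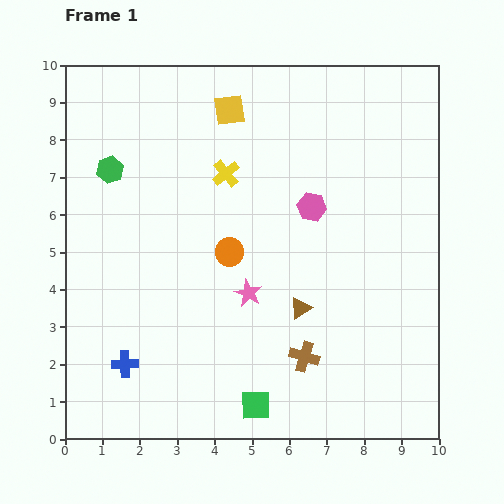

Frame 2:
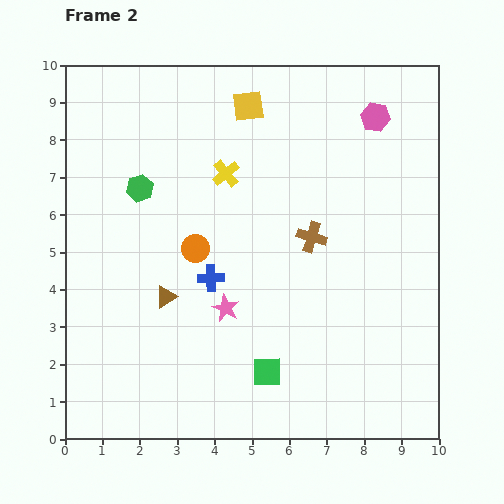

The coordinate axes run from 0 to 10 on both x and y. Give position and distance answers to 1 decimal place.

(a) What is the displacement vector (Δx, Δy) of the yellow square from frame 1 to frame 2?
(0.5, 0.1)

The yellow square was at (4.4, 8.8) in frame 1 and (4.9, 8.9) in frame 2.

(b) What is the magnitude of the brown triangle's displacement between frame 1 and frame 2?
3.6

The brown triangle moved from (6.3, 3.5) to (2.7, 3.8), a distance of √(3.6² + 0.3²) ≈ 3.6.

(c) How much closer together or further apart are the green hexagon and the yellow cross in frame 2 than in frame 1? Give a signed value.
-0.8

Distance in frame 1: 3.1. Distance in frame 2: 2.3.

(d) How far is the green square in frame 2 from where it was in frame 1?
0.9

The green square moved from (5.1, 0.9) to (5.4, 1.8), a distance of √(0.3² + 0.9²) ≈ 0.9.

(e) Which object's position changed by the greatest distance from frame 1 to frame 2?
the brown triangle

(moved 3.6; next 3.3)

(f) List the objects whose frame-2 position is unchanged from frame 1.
the yellow cross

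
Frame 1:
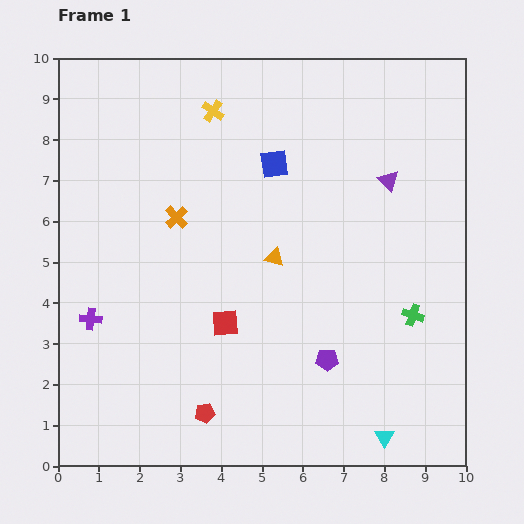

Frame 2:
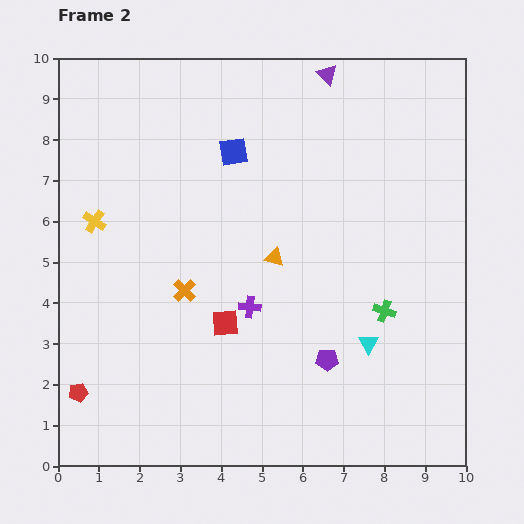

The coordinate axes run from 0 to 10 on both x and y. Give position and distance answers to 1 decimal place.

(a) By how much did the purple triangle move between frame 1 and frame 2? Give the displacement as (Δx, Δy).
(-1.5, 2.6)

The purple triangle was at (8.1, 7.0) in frame 1 and (6.6, 9.6) in frame 2.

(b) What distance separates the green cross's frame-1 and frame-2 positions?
0.7

The green cross moved from (8.7, 3.7) to (8.0, 3.8), a distance of √(0.7² + 0.1²) ≈ 0.7.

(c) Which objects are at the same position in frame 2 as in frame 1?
the red square, the purple pentagon, the orange triangle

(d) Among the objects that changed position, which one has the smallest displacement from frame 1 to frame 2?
the green cross

(moved 0.7)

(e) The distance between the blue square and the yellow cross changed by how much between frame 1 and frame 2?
+1.8

Distance in frame 1: 2.0. Distance in frame 2: 3.8.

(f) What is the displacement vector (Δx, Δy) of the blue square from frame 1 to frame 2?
(-1.0, 0.3)

The blue square was at (5.3, 7.4) in frame 1 and (4.3, 7.7) in frame 2.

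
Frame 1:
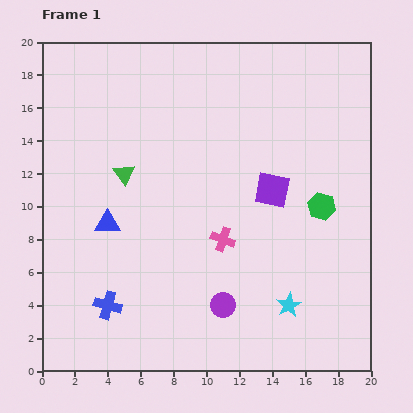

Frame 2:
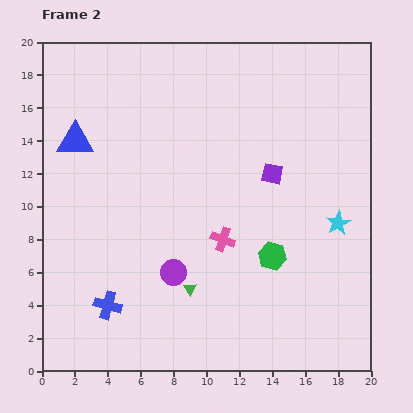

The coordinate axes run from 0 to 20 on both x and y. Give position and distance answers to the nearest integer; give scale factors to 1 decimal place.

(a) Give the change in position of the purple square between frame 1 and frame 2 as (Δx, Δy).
(0, 1)

The purple square was at (14, 11) in frame 1 and (14, 12) in frame 2.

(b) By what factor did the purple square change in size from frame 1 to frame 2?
0.6×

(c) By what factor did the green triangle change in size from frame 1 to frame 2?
0.6×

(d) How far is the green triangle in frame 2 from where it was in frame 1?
8

The green triangle moved from (5, 12) to (9, 5), a distance of √(4² + 7²) ≈ 8.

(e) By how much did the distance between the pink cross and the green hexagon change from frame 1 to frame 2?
-3

Distance in frame 1: 6. Distance in frame 2: 3.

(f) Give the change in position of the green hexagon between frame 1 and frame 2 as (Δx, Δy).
(-3, -3)

The green hexagon was at (17, 10) in frame 1 and (14, 7) in frame 2.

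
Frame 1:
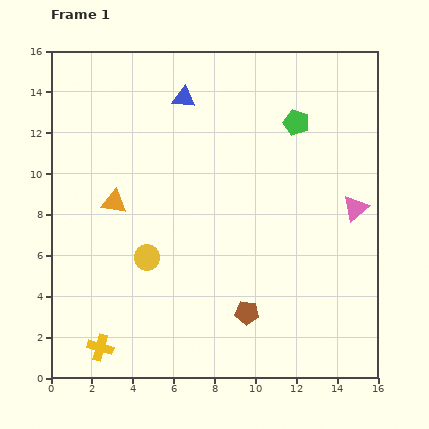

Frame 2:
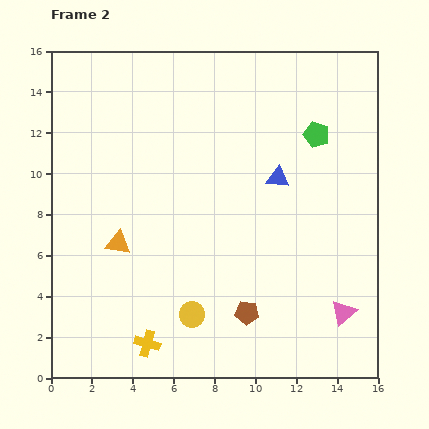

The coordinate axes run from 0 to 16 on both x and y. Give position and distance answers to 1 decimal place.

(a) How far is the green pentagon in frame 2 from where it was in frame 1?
1.2

The green pentagon moved from (12.0, 12.5) to (13.0, 11.9), a distance of √(1.0² + 0.6²) ≈ 1.2.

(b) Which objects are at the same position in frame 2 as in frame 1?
the brown pentagon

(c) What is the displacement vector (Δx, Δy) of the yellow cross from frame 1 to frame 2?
(2.3, 0.2)

The yellow cross was at (2.4, 1.5) in frame 1 and (4.7, 1.7) in frame 2.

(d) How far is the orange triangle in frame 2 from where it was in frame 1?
2.0

The orange triangle moved from (3.1, 8.6) to (3.3, 6.6), a distance of √(0.2² + 2.0²) ≈ 2.0.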